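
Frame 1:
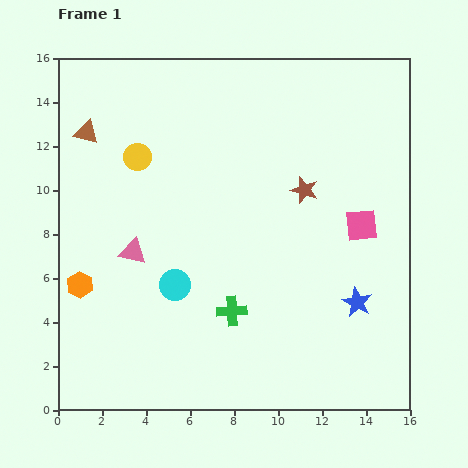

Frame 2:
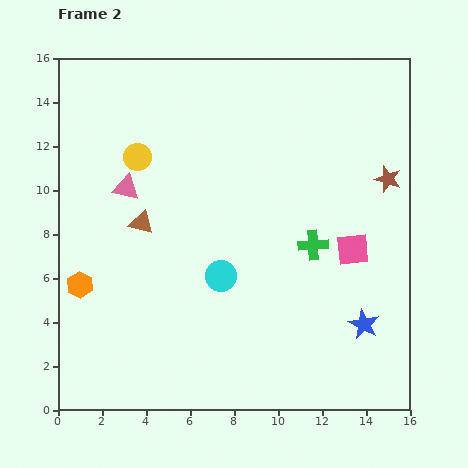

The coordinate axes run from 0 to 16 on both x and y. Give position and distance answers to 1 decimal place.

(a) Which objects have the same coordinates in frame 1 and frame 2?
the orange hexagon, the yellow circle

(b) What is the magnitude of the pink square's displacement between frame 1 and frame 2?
1.2

The pink square moved from (13.8, 8.4) to (13.4, 7.3), a distance of √(0.4² + 1.1²) ≈ 1.2.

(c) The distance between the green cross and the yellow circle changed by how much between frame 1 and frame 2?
+0.7

Distance in frame 1: 8.2. Distance in frame 2: 8.9.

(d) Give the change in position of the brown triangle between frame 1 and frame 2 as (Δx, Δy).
(2.5, -4.1)

The brown triangle was at (1.3, 12.6) in frame 1 and (3.8, 8.5) in frame 2.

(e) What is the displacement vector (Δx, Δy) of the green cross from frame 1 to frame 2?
(3.7, 3.0)

The green cross was at (7.9, 4.5) in frame 1 and (11.6, 7.5) in frame 2.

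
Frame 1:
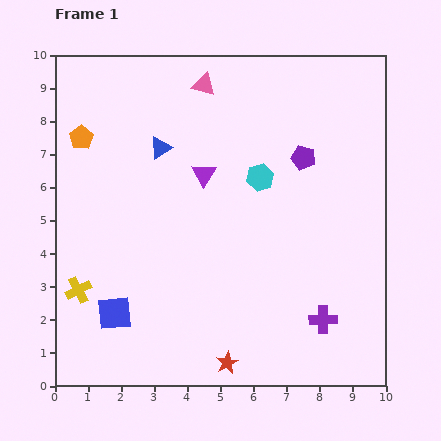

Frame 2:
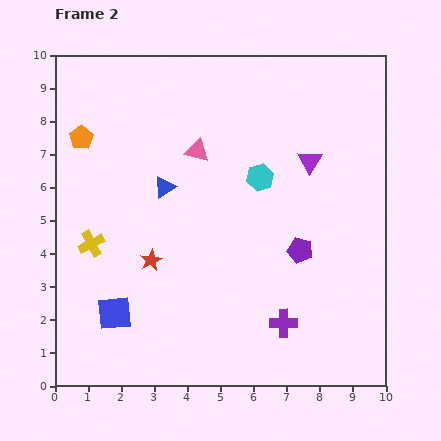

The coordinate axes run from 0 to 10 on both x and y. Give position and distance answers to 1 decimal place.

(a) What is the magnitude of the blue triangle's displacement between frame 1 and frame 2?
1.2

The blue triangle moved from (3.2, 7.2) to (3.3, 6.0), a distance of √(0.1² + 1.2²) ≈ 1.2.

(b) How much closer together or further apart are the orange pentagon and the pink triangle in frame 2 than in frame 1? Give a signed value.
-0.5

Distance in frame 1: 4.0. Distance in frame 2: 3.5.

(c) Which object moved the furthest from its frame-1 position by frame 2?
the red star

(moved 3.9; next 3.2)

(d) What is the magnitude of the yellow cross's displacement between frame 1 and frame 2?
1.5

The yellow cross moved from (0.7, 2.9) to (1.1, 4.3), a distance of √(0.4² + 1.4²) ≈ 1.5.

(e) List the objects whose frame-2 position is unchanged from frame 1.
the cyan hexagon, the orange pentagon, the blue square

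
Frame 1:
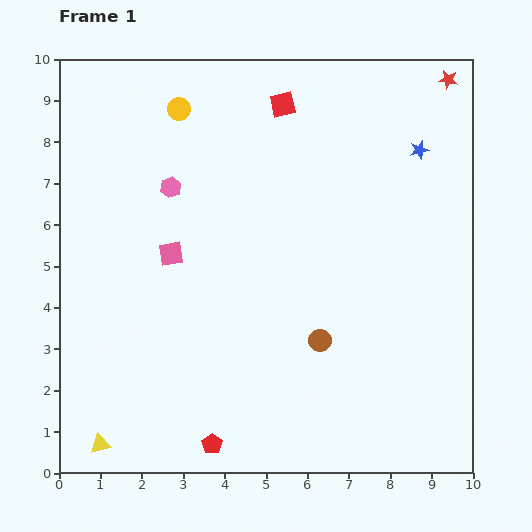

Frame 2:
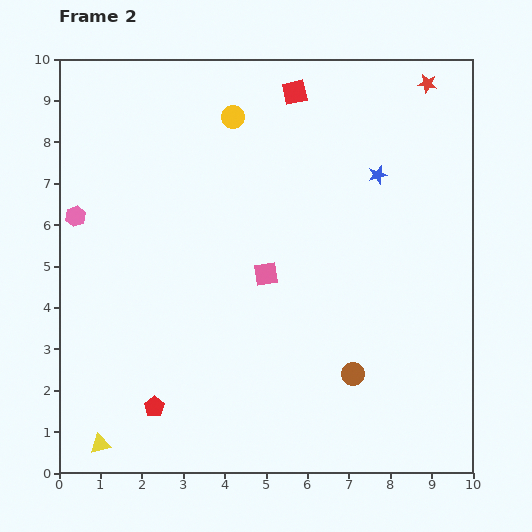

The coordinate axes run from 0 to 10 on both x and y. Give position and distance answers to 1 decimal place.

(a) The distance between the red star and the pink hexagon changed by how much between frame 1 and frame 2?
+1.9

Distance in frame 1: 7.2. Distance in frame 2: 9.1.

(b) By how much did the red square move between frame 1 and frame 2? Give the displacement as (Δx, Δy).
(0.3, 0.3)

The red square was at (5.4, 8.9) in frame 1 and (5.7, 9.2) in frame 2.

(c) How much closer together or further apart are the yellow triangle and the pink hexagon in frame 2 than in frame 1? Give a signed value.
-0.9

Distance in frame 1: 6.4. Distance in frame 2: 5.5.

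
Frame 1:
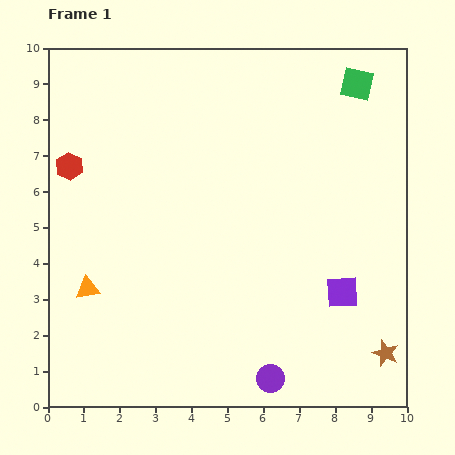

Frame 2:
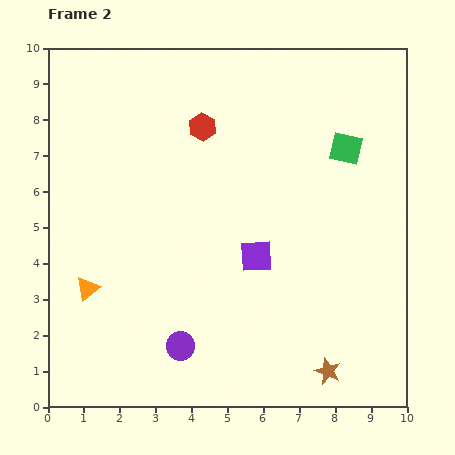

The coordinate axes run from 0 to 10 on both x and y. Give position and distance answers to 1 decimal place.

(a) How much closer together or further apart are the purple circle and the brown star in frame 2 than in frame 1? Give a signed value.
+0.9

Distance in frame 1: 3.3. Distance in frame 2: 4.2.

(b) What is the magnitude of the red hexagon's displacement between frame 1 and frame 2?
3.9

The red hexagon moved from (0.6, 6.7) to (4.3, 7.8), a distance of √(3.7² + 1.1²) ≈ 3.9.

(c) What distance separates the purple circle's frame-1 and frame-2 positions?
2.7

The purple circle moved from (6.2, 0.8) to (3.7, 1.7), a distance of √(2.5² + 0.9²) ≈ 2.7.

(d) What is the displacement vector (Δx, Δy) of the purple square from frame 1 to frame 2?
(-2.4, 1.0)

The purple square was at (8.2, 3.2) in frame 1 and (5.8, 4.2) in frame 2.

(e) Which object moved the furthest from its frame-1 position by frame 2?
the red hexagon

(moved 3.9; next 2.7)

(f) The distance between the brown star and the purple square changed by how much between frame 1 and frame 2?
+1.7

Distance in frame 1: 2.1. Distance in frame 2: 3.8.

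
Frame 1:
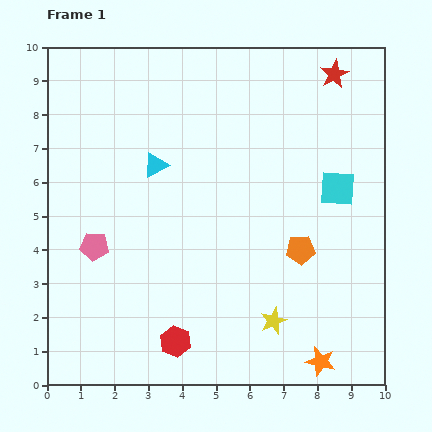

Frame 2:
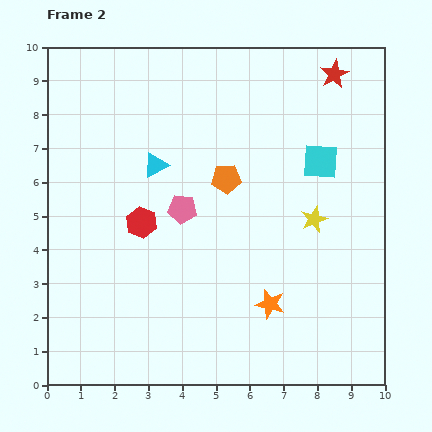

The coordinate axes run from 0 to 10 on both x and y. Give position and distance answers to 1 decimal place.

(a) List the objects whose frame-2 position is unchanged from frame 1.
the cyan triangle, the red star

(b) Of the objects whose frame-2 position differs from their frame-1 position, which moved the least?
the cyan square

(moved 0.9)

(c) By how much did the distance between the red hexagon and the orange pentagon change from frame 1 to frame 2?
-1.8

Distance in frame 1: 4.6. Distance in frame 2: 2.8.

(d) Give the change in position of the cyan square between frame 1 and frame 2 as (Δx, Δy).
(-0.5, 0.8)

The cyan square was at (8.6, 5.8) in frame 1 and (8.1, 6.6) in frame 2.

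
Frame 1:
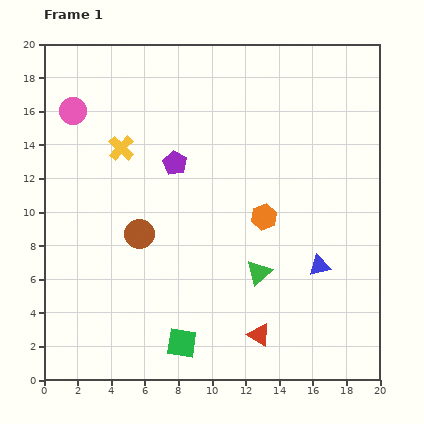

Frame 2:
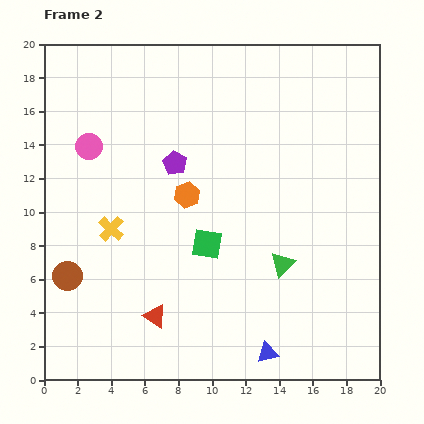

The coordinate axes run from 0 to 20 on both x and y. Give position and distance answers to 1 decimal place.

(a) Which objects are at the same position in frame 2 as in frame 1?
the purple pentagon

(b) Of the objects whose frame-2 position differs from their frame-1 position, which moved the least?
the green triangle

(moved 1.5)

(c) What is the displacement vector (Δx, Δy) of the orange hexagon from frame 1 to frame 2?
(-4.6, 1.3)

The orange hexagon was at (13.1, 9.7) in frame 1 and (8.5, 11.0) in frame 2.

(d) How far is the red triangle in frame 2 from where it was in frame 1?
6.3

The red triangle moved from (12.8, 2.7) to (6.6, 3.8), a distance of √(6.2² + 1.1²) ≈ 6.3.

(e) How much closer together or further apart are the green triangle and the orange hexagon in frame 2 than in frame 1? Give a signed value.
+3.7

Distance in frame 1: 3.3. Distance in frame 2: 7.0.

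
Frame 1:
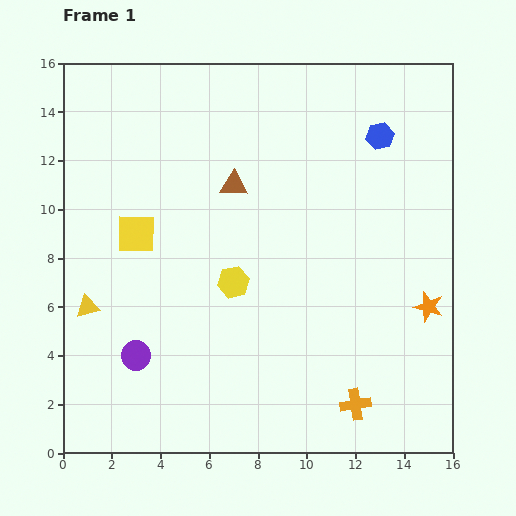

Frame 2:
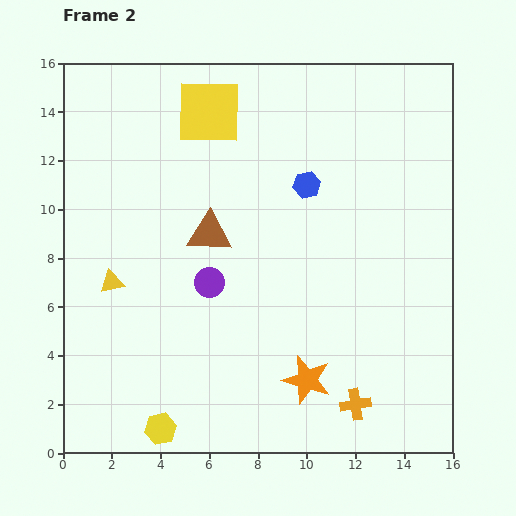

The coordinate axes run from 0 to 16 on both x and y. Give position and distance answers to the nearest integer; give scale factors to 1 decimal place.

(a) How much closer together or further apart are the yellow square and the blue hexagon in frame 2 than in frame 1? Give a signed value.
-6

Distance in frame 1: 11. Distance in frame 2: 5.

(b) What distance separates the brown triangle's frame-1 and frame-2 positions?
2

The brown triangle moved from (7, 11) to (6, 9), a distance of √(1² + 2²) ≈ 2.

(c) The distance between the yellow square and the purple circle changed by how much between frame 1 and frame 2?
+2

Distance in frame 1: 5. Distance in frame 2: 7.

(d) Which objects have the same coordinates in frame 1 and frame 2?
the orange cross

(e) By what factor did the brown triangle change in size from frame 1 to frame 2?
1.6×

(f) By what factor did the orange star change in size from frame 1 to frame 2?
1.6×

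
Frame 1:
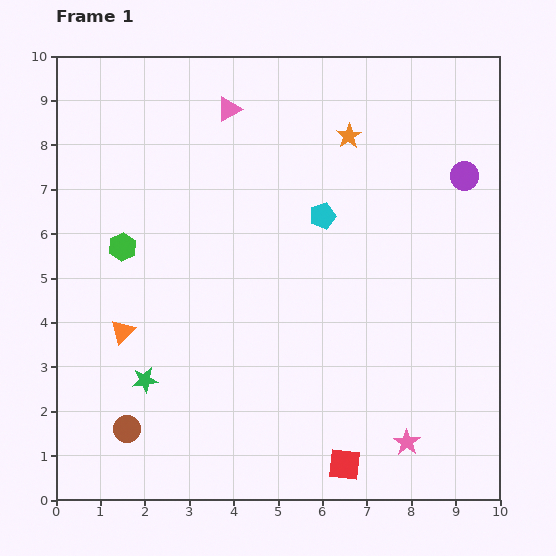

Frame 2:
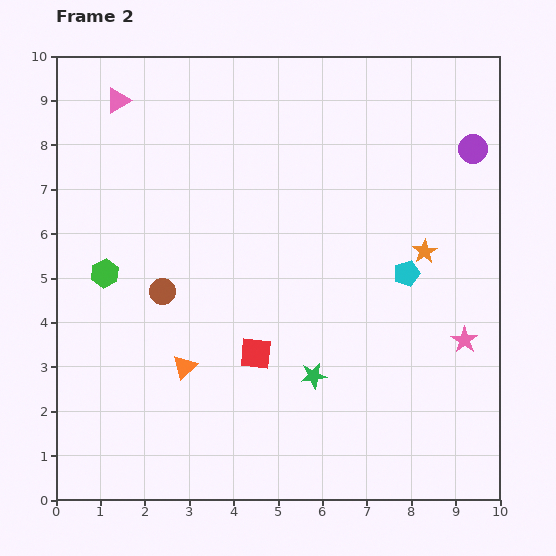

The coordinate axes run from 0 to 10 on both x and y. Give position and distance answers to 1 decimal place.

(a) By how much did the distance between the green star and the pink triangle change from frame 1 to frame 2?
+1.2

Distance in frame 1: 6.4. Distance in frame 2: 7.6.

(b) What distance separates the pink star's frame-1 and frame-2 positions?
2.6

The pink star moved from (7.9, 1.3) to (9.2, 3.6), a distance of √(1.3² + 2.3²) ≈ 2.6.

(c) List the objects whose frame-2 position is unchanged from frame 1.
none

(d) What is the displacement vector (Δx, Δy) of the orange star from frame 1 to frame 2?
(1.7, -2.6)

The orange star was at (6.6, 8.2) in frame 1 and (8.3, 5.6) in frame 2.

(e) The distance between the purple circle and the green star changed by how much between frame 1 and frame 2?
-2.3

Distance in frame 1: 8.5. Distance in frame 2: 6.2.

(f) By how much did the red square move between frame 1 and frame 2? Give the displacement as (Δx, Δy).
(-2.0, 2.5)

The red square was at (6.5, 0.8) in frame 1 and (4.5, 3.3) in frame 2.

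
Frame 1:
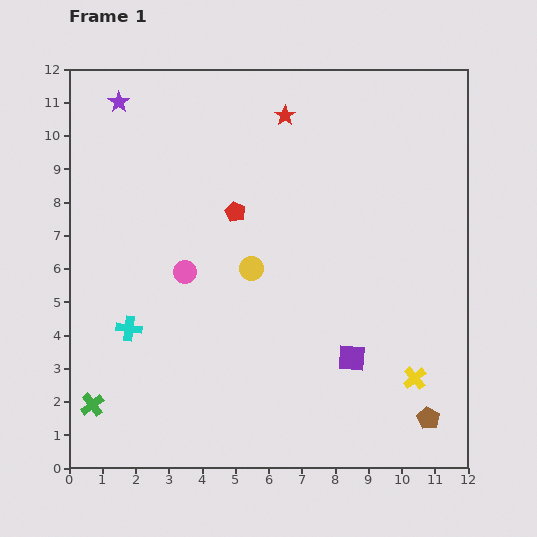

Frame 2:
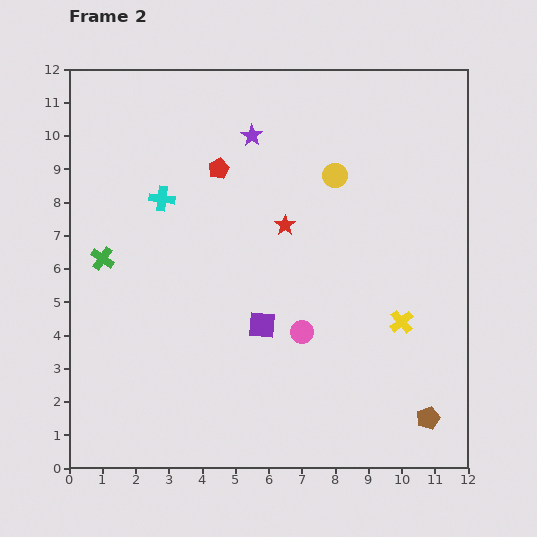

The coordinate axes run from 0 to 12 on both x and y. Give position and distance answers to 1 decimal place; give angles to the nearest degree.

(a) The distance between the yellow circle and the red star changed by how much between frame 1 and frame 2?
-2.6

Distance in frame 1: 4.7. Distance in frame 2: 2.1.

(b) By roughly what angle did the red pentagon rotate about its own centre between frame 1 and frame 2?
23° clockwise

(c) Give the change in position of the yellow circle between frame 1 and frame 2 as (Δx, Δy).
(2.5, 2.8)

The yellow circle was at (5.5, 6.0) in frame 1 and (8.0, 8.8) in frame 2.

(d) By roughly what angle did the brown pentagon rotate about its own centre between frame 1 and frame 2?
21° clockwise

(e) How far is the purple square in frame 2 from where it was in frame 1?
2.9

The purple square moved from (8.5, 3.3) to (5.8, 4.3), a distance of √(2.7² + 1.0²) ≈ 2.9.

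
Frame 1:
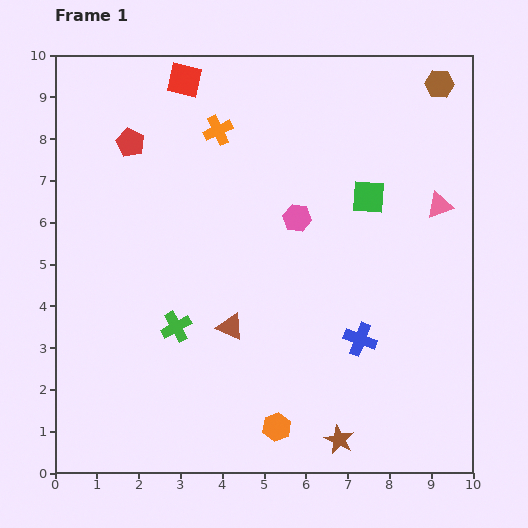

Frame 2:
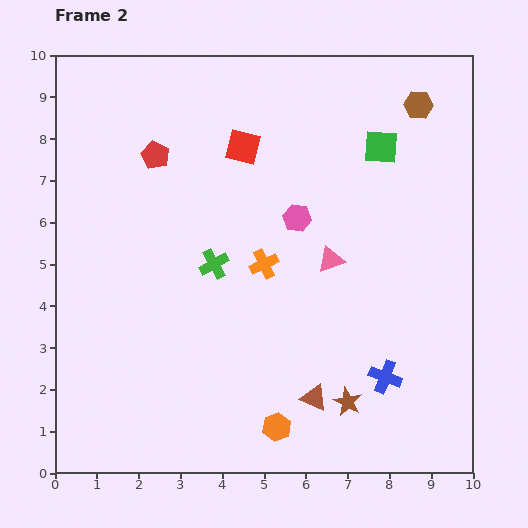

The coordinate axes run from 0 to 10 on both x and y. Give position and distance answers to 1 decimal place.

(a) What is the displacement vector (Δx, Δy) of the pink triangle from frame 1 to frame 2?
(-2.6, -1.3)

The pink triangle was at (9.2, 6.4) in frame 1 and (6.6, 5.1) in frame 2.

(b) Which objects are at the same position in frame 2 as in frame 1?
the pink hexagon, the orange hexagon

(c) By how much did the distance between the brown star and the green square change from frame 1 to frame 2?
+0.4

Distance in frame 1: 5.8. Distance in frame 2: 6.2.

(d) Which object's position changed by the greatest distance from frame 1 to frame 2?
the orange cross

(moved 3.4; next 2.9)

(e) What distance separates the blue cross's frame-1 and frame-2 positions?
1.1

The blue cross moved from (7.3, 3.2) to (7.9, 2.3), a distance of √(0.6² + 0.9²) ≈ 1.1.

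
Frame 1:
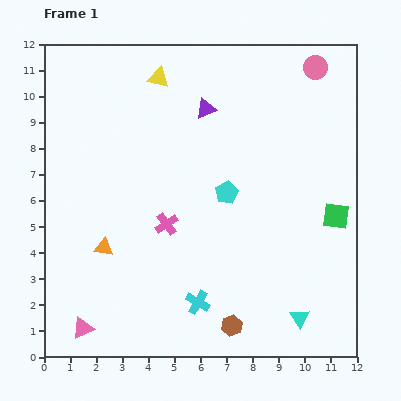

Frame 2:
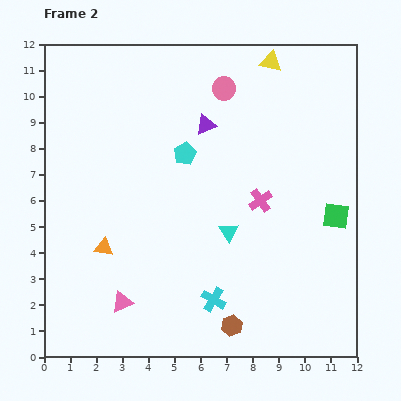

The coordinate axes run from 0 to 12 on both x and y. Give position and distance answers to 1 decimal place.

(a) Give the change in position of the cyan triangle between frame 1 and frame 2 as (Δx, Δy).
(-2.7, 3.3)

The cyan triangle was at (9.8, 1.5) in frame 1 and (7.1, 4.8) in frame 2.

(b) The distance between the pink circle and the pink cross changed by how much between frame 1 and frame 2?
-3.8

Distance in frame 1: 8.3. Distance in frame 2: 4.5.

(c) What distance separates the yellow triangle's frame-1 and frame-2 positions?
4.3

The yellow triangle moved from (4.4, 10.7) to (8.7, 11.3), a distance of √(4.3² + 0.6²) ≈ 4.3.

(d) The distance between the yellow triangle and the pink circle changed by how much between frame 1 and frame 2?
-3.9

Distance in frame 1: 6.0. Distance in frame 2: 2.1.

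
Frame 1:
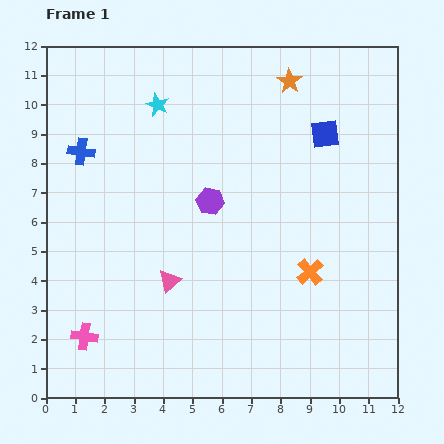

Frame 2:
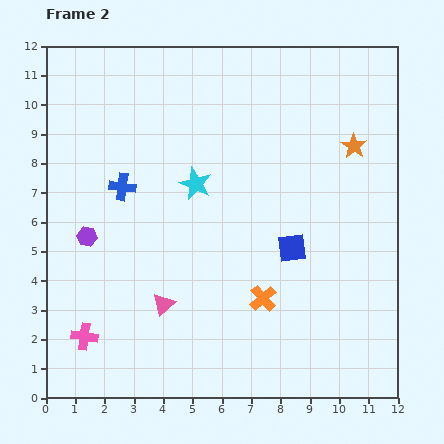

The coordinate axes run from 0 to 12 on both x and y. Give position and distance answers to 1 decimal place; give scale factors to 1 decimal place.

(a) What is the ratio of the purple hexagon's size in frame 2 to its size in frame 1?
0.7×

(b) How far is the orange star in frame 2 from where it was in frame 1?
3.1

The orange star moved from (8.3, 10.8) to (10.5, 8.6), a distance of √(2.2² + 2.2²) ≈ 3.1.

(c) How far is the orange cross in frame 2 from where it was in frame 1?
1.8

The orange cross moved from (9.0, 4.3) to (7.4, 3.4), a distance of √(1.6² + 0.9²) ≈ 1.8.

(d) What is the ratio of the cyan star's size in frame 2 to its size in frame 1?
1.4×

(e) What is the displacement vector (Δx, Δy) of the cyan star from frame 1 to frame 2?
(1.3, -2.7)

The cyan star was at (3.8, 10.0) in frame 1 and (5.1, 7.3) in frame 2.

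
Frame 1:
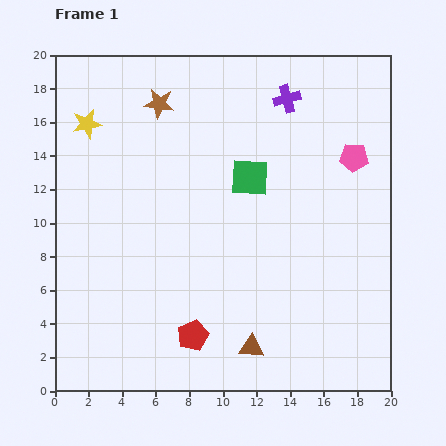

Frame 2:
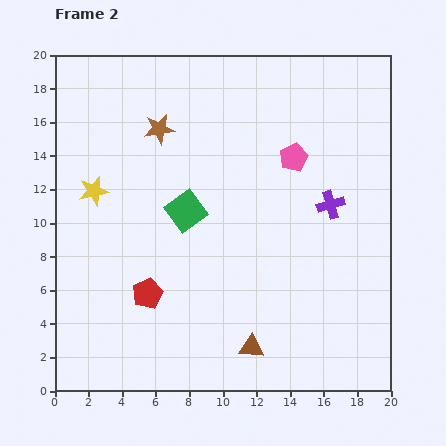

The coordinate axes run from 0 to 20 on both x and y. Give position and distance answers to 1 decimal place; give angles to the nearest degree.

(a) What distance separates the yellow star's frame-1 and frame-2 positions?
4.0

The yellow star moved from (1.9, 15.9) to (2.3, 11.9), a distance of √(0.4² + 4.0²) ≈ 4.0.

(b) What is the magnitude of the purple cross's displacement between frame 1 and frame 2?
6.8

The purple cross moved from (13.8, 17.4) to (16.4, 11.1), a distance of √(2.6² + 6.3²) ≈ 6.8.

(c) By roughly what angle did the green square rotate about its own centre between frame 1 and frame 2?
39° counter-clockwise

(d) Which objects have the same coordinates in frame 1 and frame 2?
the brown triangle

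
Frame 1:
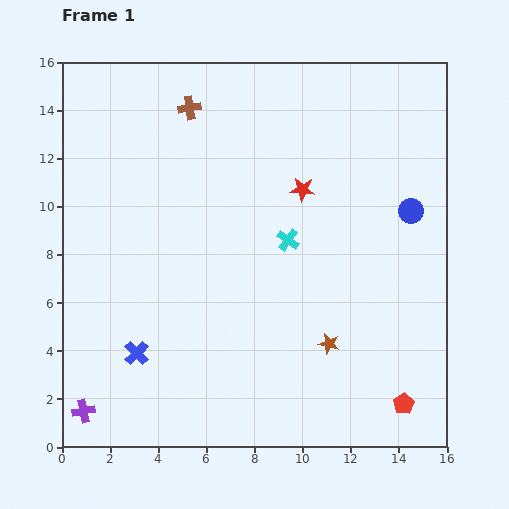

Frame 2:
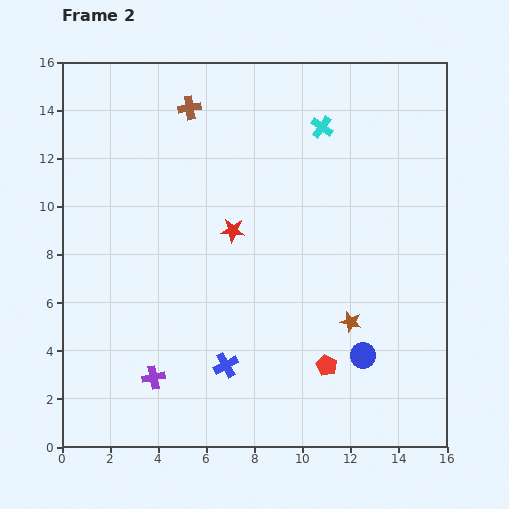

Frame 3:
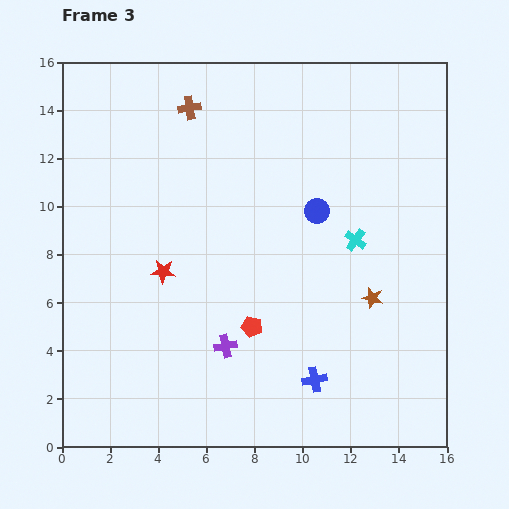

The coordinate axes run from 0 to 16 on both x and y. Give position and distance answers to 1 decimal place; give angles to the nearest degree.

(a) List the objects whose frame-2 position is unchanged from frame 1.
the brown cross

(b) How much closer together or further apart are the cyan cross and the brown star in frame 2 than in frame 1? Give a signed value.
+3.6

Distance in frame 1: 4.6. Distance in frame 2: 8.2.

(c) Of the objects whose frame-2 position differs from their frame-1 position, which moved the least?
the brown star

(moved 1.3)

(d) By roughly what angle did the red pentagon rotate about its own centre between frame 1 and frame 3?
30° counter-clockwise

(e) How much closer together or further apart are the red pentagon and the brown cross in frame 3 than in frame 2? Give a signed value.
-2.6

Distance in frame 2: 12.1. Distance in frame 3: 9.5.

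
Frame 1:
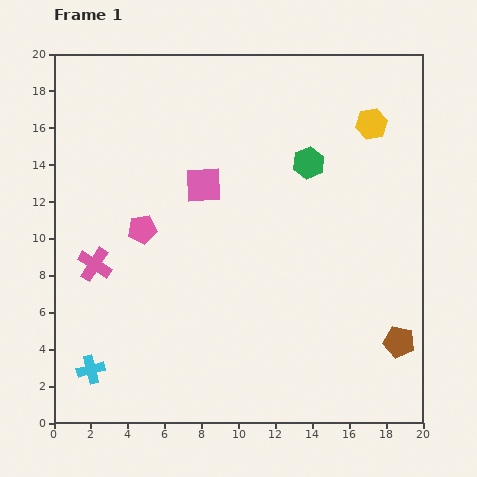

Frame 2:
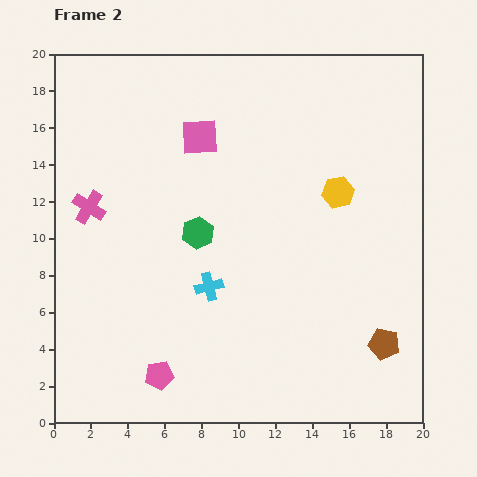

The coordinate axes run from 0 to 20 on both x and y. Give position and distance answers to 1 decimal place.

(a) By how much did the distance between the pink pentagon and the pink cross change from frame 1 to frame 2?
+6.7

Distance in frame 1: 3.2. Distance in frame 2: 9.9.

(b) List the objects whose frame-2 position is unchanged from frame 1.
none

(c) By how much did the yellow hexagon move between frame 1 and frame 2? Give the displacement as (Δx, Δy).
(-1.8, -3.7)

The yellow hexagon was at (17.2, 16.2) in frame 1 and (15.4, 12.5) in frame 2.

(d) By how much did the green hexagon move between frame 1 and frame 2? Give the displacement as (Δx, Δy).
(-6.0, -3.8)

The green hexagon was at (13.8, 14.1) in frame 1 and (7.8, 10.3) in frame 2.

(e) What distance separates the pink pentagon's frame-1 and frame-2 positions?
8.0

The pink pentagon moved from (4.8, 10.5) to (5.7, 2.6), a distance of √(0.9² + 7.9²) ≈ 8.0.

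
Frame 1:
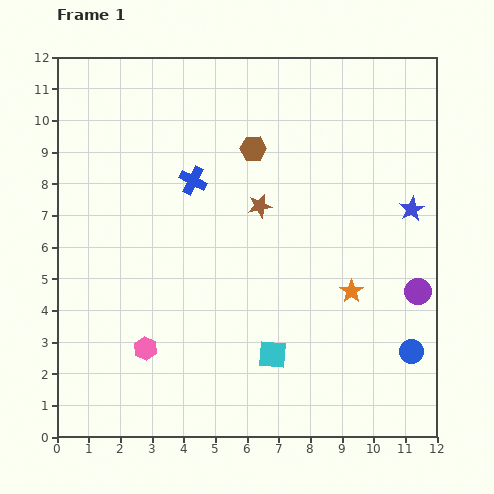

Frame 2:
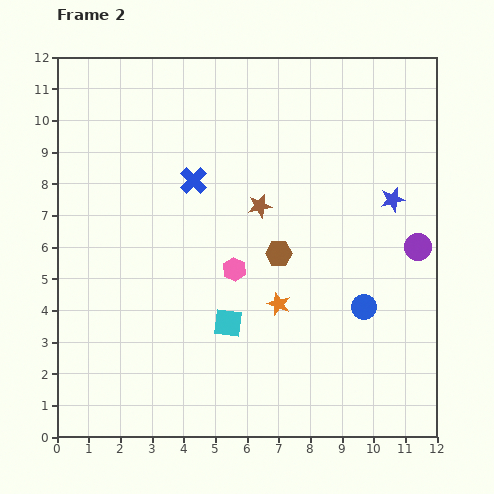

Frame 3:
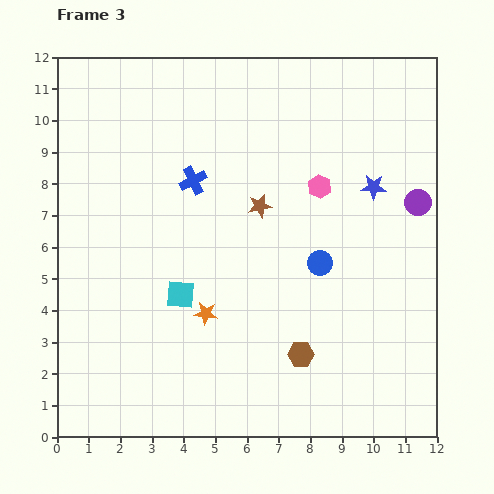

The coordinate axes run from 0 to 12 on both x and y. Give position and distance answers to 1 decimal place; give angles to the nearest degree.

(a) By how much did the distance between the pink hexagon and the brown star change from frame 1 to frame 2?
-3.6

Distance in frame 1: 5.8. Distance in frame 2: 2.2.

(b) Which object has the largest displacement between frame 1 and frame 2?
the pink hexagon

(moved 3.8; next 3.4)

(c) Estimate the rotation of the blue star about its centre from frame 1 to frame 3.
31° clockwise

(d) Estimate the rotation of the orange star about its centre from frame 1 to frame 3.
30° counter-clockwise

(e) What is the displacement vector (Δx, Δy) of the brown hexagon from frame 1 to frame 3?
(1.5, -6.5)

The brown hexagon was at (6.2, 9.1) in frame 1 and (7.7, 2.6) in frame 3.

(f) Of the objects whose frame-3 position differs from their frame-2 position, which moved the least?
the blue star

(moved 0.7)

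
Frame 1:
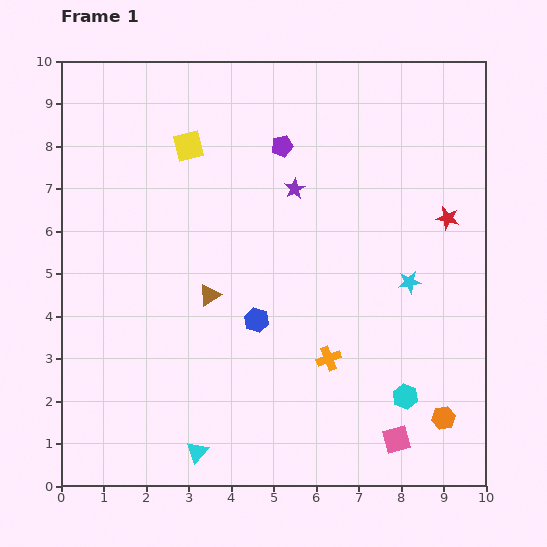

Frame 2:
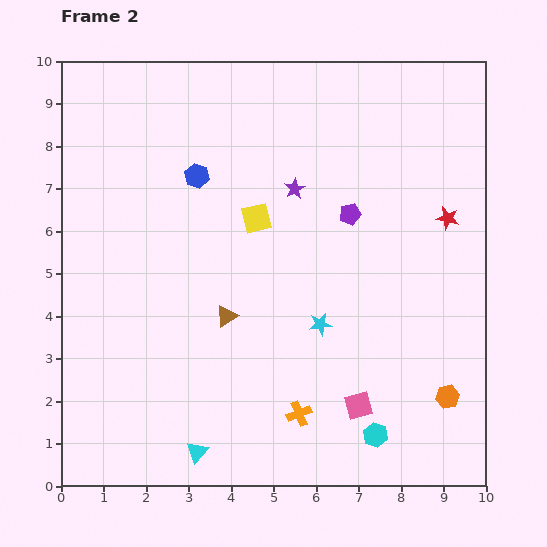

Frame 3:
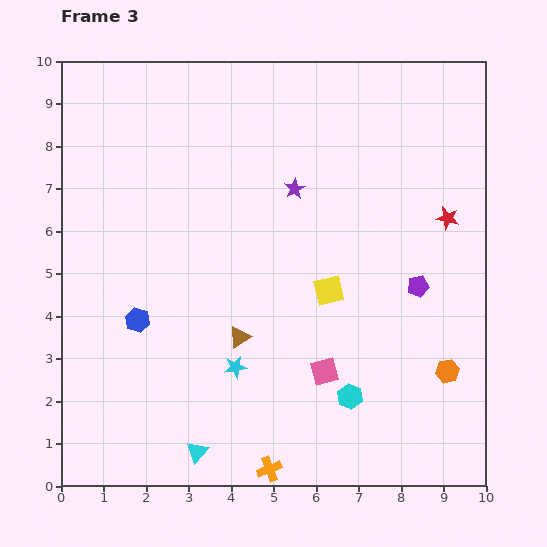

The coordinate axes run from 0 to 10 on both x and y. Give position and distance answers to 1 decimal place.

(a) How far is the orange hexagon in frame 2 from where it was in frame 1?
0.5

The orange hexagon moved from (9.0, 1.6) to (9.1, 2.1), a distance of √(0.1² + 0.5²) ≈ 0.5.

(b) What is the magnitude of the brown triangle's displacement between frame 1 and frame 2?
0.6

The brown triangle moved from (3.5, 4.5) to (3.9, 4.0), a distance of √(0.4² + 0.5²) ≈ 0.6.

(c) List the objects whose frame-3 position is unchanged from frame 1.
the purple star, the red star, the cyan triangle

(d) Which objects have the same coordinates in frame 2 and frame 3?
the purple star, the red star, the cyan triangle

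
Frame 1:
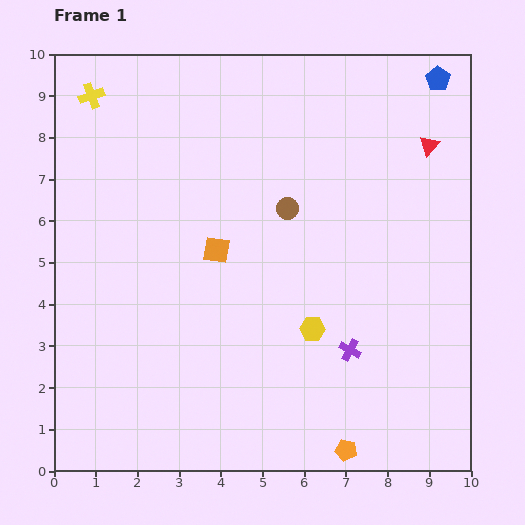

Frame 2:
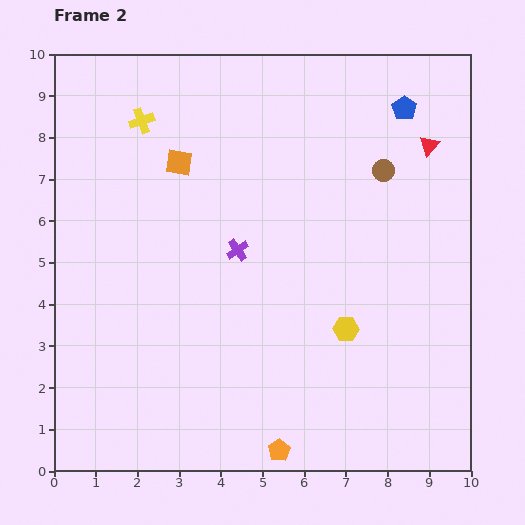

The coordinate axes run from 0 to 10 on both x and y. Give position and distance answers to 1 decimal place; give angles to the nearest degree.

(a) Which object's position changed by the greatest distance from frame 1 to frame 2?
the purple cross

(moved 3.6; next 2.5)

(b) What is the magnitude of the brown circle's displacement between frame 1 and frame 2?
2.5

The brown circle moved from (5.6, 6.3) to (7.9, 7.2), a distance of √(2.3² + 0.9²) ≈ 2.5.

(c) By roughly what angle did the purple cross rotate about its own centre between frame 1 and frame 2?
28° clockwise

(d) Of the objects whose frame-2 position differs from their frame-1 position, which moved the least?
the yellow hexagon

(moved 0.8)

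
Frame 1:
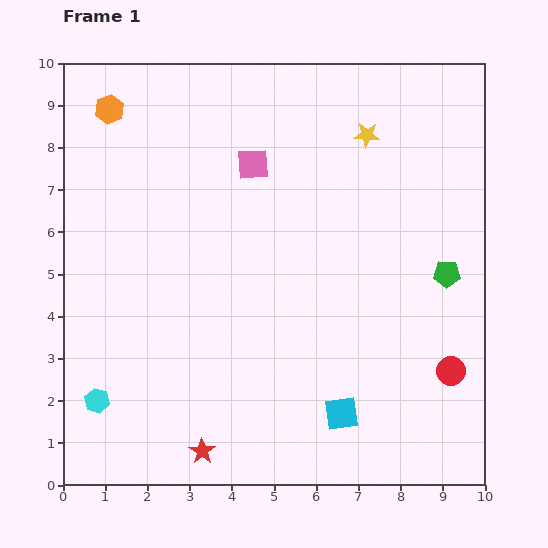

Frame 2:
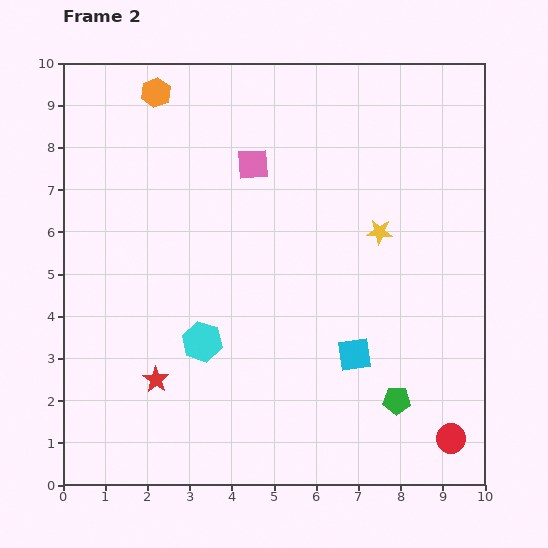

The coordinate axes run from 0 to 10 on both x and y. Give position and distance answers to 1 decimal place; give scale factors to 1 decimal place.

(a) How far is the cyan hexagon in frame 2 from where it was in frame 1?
2.9

The cyan hexagon moved from (0.8, 2.0) to (3.3, 3.4), a distance of √(2.5² + 1.4²) ≈ 2.9.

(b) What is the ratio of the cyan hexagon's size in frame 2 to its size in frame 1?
1.6×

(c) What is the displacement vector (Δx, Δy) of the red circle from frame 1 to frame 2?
(0.0, -1.6)

The red circle was at (9.2, 2.7) in frame 1 and (9.2, 1.1) in frame 2.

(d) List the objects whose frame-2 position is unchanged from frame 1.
the pink square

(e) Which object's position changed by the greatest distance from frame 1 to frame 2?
the green pentagon

(moved 3.2; next 2.9)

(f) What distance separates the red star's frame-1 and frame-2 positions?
2.0

The red star moved from (3.3, 0.8) to (2.2, 2.5), a distance of √(1.1² + 1.7²) ≈ 2.0.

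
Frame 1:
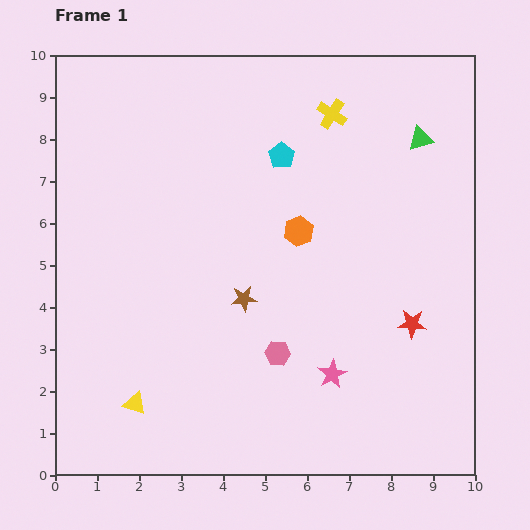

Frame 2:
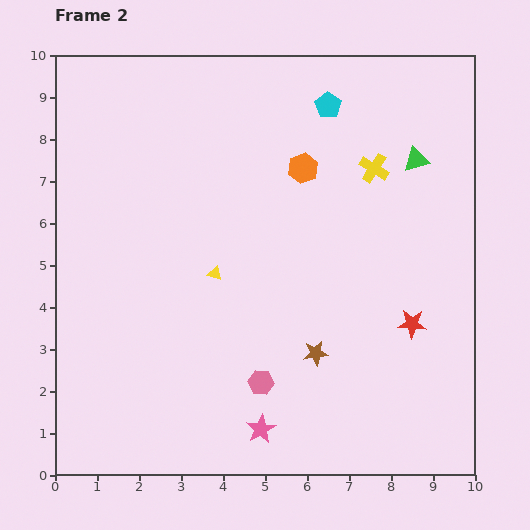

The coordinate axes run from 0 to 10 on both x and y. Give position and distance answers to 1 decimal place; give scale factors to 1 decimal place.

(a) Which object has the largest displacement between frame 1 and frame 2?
the yellow triangle

(moved 3.6; next 2.1)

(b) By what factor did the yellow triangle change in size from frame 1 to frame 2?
0.6×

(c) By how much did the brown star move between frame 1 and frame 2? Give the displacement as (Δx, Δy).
(1.7, -1.3)

The brown star was at (4.5, 4.2) in frame 1 and (6.2, 2.9) in frame 2.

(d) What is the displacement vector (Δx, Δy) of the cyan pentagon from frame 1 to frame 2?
(1.1, 1.2)

The cyan pentagon was at (5.4, 7.6) in frame 1 and (6.5, 8.8) in frame 2.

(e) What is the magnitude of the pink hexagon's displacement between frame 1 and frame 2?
0.8

The pink hexagon moved from (5.3, 2.9) to (4.9, 2.2), a distance of √(0.4² + 0.7²) ≈ 0.8.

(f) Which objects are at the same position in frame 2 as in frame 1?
the red star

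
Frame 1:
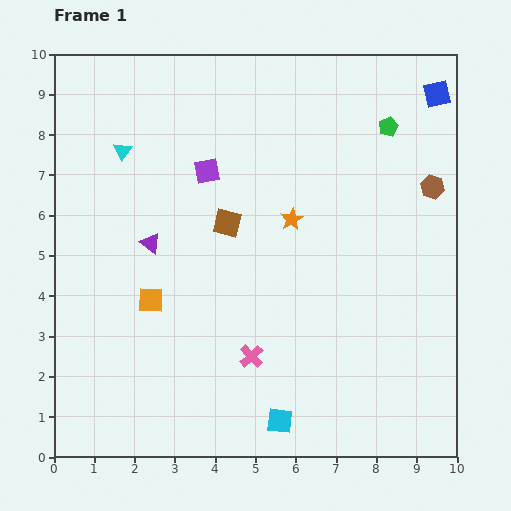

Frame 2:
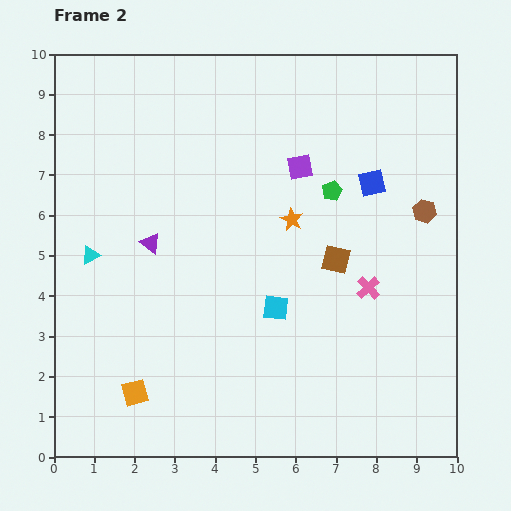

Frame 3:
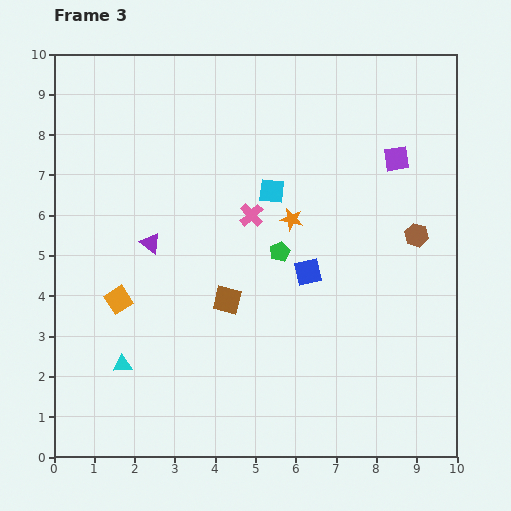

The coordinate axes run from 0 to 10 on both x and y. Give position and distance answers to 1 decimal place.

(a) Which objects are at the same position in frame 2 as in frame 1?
the purple triangle, the orange star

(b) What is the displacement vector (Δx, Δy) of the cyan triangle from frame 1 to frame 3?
(0.0, -5.3)

The cyan triangle was at (1.7, 7.6) in frame 1 and (1.7, 2.3) in frame 3.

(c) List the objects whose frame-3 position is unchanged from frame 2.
the purple triangle, the orange star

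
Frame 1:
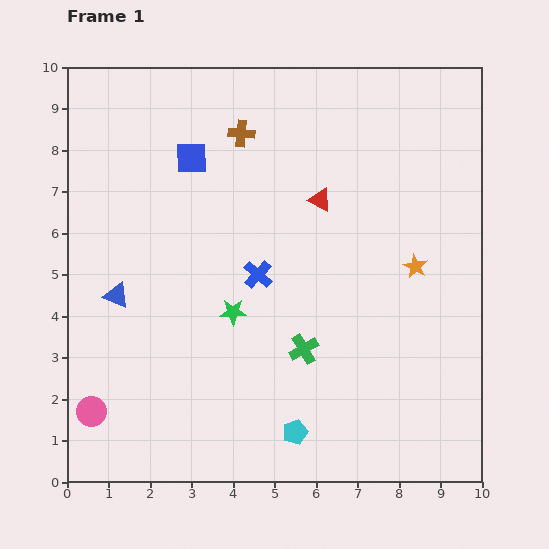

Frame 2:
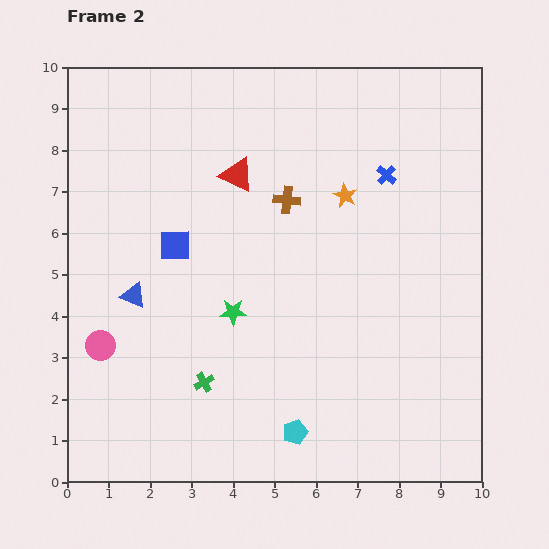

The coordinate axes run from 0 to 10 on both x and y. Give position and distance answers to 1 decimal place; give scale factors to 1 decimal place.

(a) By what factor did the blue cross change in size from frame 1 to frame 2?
0.7×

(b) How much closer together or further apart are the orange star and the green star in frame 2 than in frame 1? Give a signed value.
-0.6

Distance in frame 1: 4.5. Distance in frame 2: 3.9.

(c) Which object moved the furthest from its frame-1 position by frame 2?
the blue cross

(moved 3.9; next 2.5)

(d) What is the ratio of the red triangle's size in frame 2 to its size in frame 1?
1.5×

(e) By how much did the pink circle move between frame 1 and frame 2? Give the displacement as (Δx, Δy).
(0.2, 1.6)

The pink circle was at (0.6, 1.7) in frame 1 and (0.8, 3.3) in frame 2.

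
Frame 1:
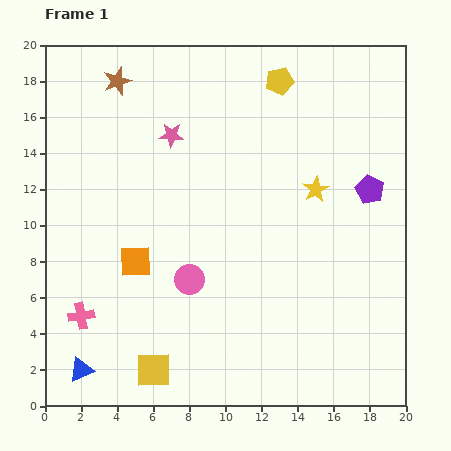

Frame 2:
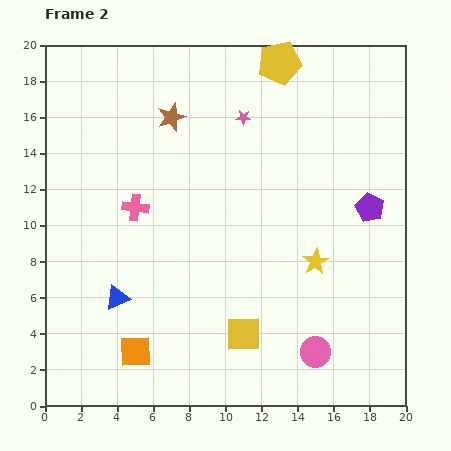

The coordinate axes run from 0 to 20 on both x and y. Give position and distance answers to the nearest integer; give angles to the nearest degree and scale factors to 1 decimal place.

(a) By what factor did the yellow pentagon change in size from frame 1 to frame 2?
1.6×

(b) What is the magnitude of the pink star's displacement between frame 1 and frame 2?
4

The pink star moved from (7, 15) to (11, 16), a distance of √(4² + 1²) ≈ 4.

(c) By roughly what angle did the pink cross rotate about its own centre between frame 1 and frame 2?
16° clockwise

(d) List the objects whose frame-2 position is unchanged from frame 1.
none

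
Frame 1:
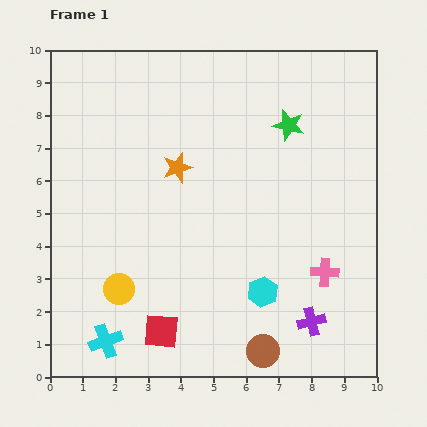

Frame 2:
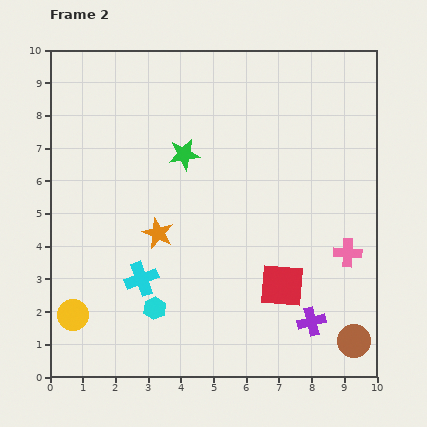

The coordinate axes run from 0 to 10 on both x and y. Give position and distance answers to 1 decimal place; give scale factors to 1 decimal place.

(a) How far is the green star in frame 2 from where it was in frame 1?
3.3

The green star moved from (7.3, 7.7) to (4.1, 6.8), a distance of √(3.2² + 0.9²) ≈ 3.3.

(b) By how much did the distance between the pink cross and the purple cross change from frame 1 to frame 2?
+0.8

Distance in frame 1: 1.6. Distance in frame 2: 2.4.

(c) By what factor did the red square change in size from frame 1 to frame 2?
1.3×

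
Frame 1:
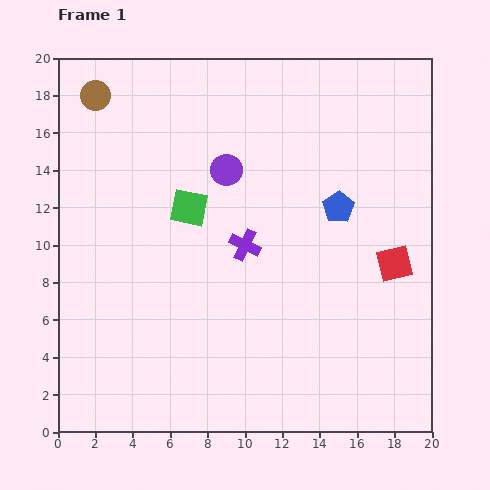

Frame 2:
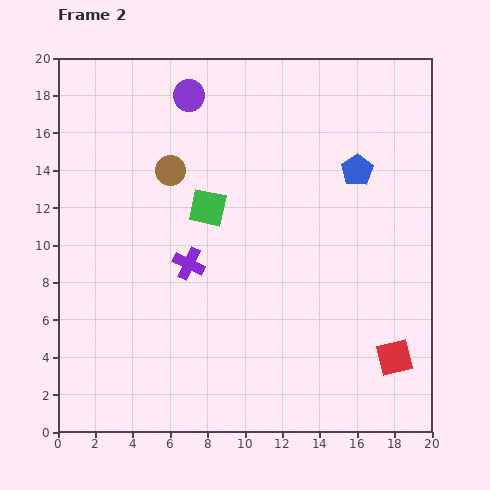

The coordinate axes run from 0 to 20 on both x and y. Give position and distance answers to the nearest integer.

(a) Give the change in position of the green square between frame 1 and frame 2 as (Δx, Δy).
(1, 0)

The green square was at (7, 12) in frame 1 and (8, 12) in frame 2.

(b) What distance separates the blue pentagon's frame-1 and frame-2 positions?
2

The blue pentagon moved from (15, 12) to (16, 14), a distance of √(1² + 2²) ≈ 2.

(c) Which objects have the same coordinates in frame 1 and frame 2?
none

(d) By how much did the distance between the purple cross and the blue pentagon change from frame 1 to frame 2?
+5

Distance in frame 1: 5. Distance in frame 2: 10.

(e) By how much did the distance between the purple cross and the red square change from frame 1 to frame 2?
+4

Distance in frame 1: 8. Distance in frame 2: 12.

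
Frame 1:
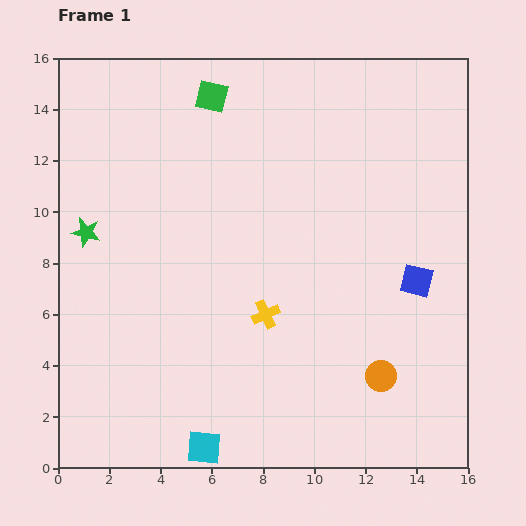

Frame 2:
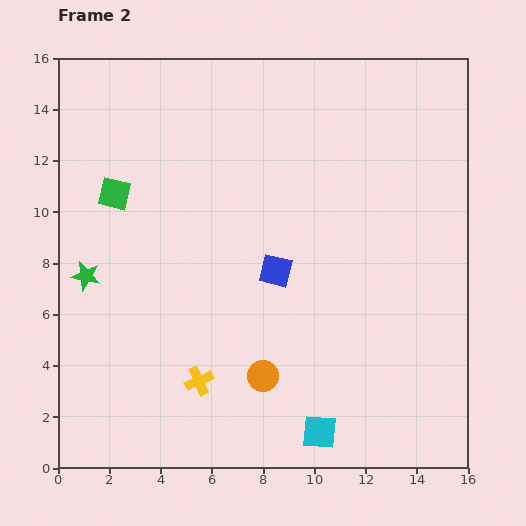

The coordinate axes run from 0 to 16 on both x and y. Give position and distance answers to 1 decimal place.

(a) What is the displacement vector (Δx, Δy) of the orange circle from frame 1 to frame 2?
(-4.6, 0.0)

The orange circle was at (12.6, 3.6) in frame 1 and (8.0, 3.6) in frame 2.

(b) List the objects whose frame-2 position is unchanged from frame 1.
none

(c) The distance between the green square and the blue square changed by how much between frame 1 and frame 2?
-3.8

Distance in frame 1: 10.8. Distance in frame 2: 7.0.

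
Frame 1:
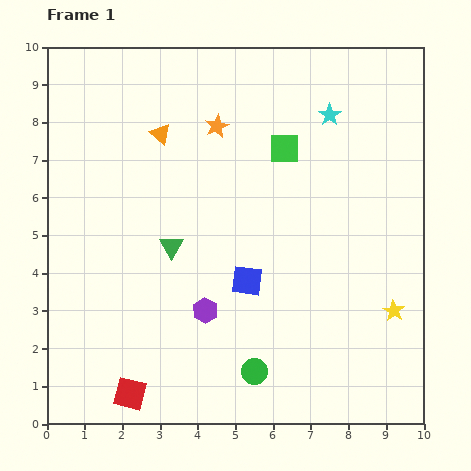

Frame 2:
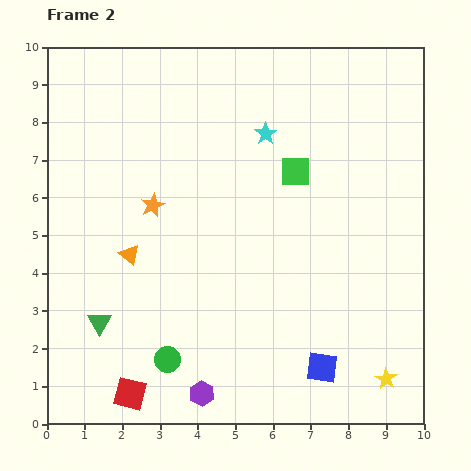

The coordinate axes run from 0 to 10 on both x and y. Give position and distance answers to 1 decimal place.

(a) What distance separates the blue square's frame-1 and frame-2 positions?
3.0

The blue square moved from (5.3, 3.8) to (7.3, 1.5), a distance of √(2.0² + 2.3²) ≈ 3.0.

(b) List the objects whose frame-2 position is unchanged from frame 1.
the red square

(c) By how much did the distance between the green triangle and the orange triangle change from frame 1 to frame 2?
-1.0

Distance in frame 1: 3.0. Distance in frame 2: 2.0.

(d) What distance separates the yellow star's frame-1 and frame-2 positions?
1.8

The yellow star moved from (9.2, 3.0) to (9.0, 1.2), a distance of √(0.2² + 1.8²) ≈ 1.8.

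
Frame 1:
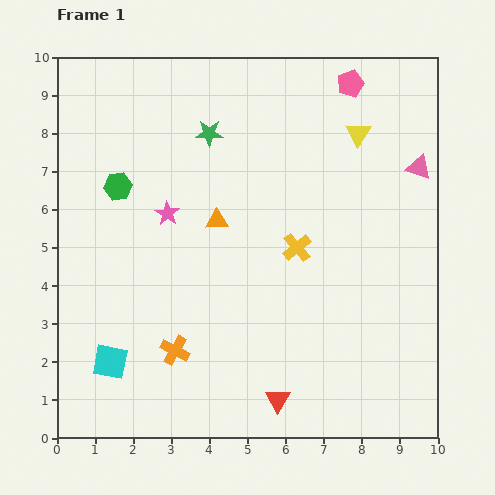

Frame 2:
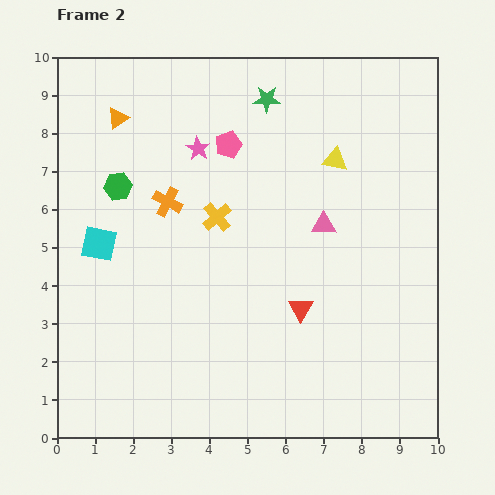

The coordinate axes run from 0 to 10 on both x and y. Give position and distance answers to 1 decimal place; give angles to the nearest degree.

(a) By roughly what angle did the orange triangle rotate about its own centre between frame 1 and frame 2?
31° counter-clockwise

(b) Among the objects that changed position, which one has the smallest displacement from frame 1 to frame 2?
the yellow triangle

(moved 0.9)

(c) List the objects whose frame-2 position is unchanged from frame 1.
the green hexagon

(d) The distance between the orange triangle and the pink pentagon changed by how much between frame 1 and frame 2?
-2.0

Distance in frame 1: 5.0. Distance in frame 2: 3.0.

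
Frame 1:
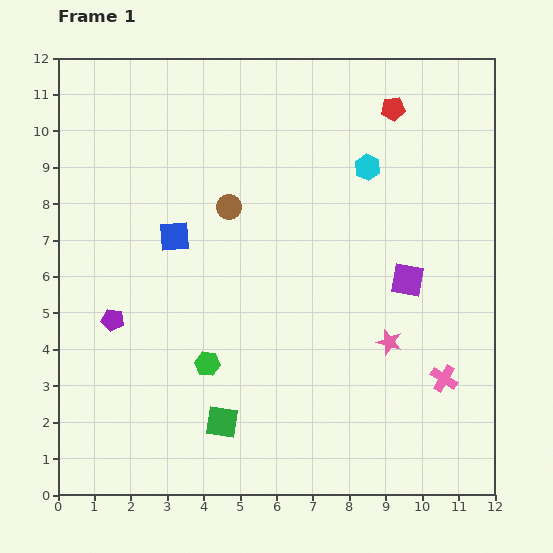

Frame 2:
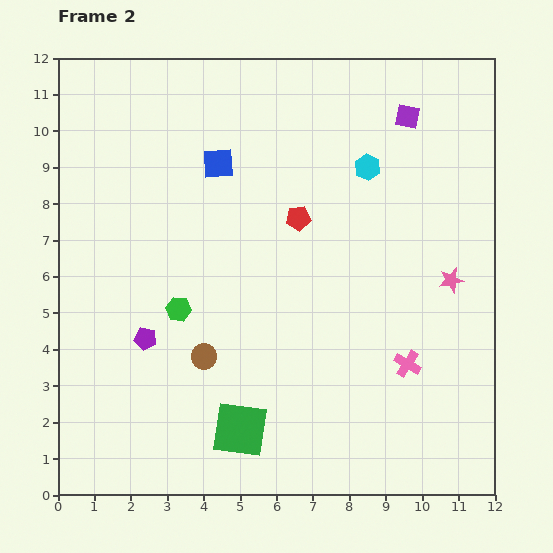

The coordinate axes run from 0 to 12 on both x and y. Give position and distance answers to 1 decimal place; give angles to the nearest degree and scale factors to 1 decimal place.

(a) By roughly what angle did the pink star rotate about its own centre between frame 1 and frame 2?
28° counter-clockwise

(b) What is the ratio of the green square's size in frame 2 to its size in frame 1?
1.7×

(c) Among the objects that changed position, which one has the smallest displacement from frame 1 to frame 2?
the green square

(moved 0.5)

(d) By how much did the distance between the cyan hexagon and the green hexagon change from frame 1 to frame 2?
-0.5

Distance in frame 1: 7.0. Distance in frame 2: 6.5.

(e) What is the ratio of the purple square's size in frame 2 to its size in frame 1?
0.7×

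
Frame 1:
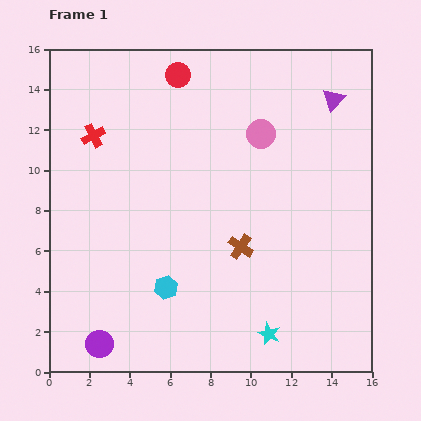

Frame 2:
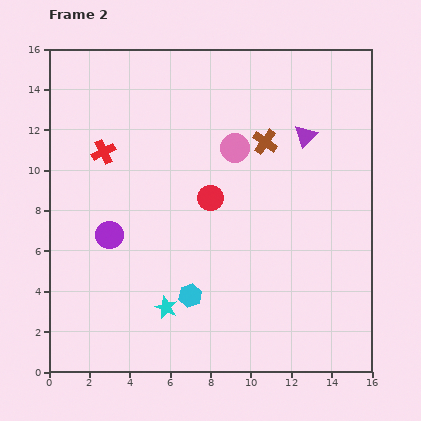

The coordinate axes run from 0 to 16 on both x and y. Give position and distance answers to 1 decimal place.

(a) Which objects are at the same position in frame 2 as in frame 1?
none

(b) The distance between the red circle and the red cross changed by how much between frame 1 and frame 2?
+0.6

Distance in frame 1: 5.2. Distance in frame 2: 5.8.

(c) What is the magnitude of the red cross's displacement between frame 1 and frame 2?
0.9

The red cross moved from (2.2, 11.7) to (2.7, 10.9), a distance of √(0.5² + 0.8²) ≈ 0.9.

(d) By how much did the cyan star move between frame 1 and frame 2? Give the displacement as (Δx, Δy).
(-5.1, 1.3)

The cyan star was at (10.9, 1.9) in frame 1 and (5.8, 3.2) in frame 2.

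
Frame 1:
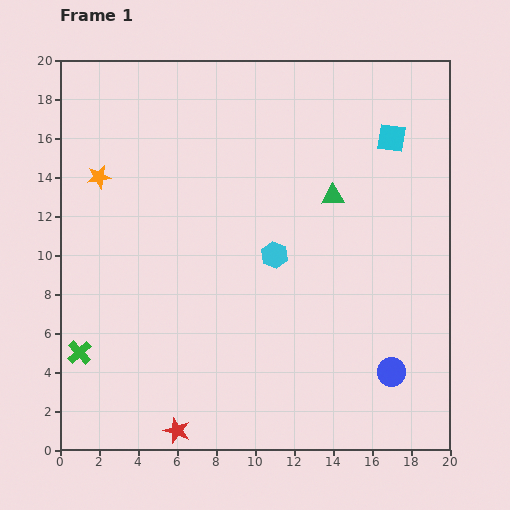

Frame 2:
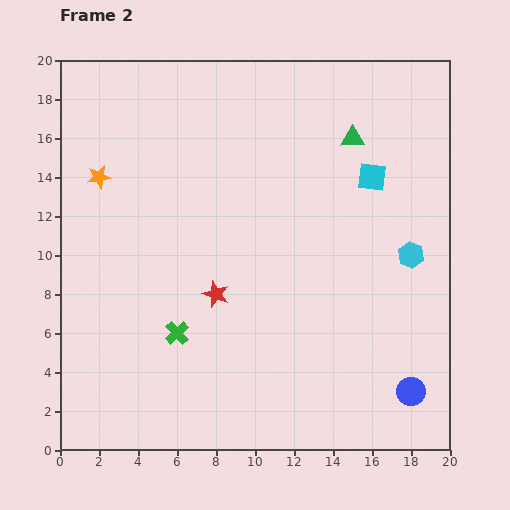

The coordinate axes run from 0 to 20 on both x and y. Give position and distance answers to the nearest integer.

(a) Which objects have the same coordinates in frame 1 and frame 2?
the orange star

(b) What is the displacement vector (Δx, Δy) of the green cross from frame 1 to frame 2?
(5, 1)

The green cross was at (1, 5) in frame 1 and (6, 6) in frame 2.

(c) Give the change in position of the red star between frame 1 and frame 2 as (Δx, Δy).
(2, 7)

The red star was at (6, 1) in frame 1 and (8, 8) in frame 2.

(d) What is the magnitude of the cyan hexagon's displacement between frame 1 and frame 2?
7

The cyan hexagon moved from (11, 10) to (18, 10), a distance of √(7² + 0²) ≈ 7.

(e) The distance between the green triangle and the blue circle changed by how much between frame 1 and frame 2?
+4

Distance in frame 1: 9. Distance in frame 2: 13.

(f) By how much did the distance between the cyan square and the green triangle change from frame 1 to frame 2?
-2

Distance in frame 1: 4. Distance in frame 2: 2.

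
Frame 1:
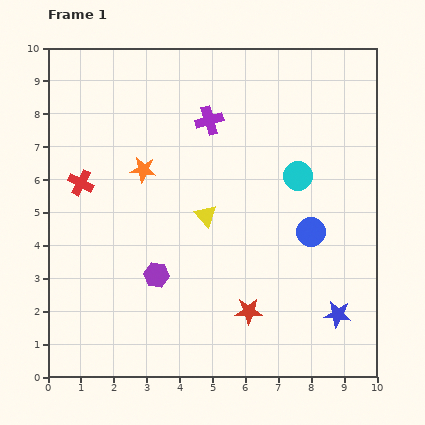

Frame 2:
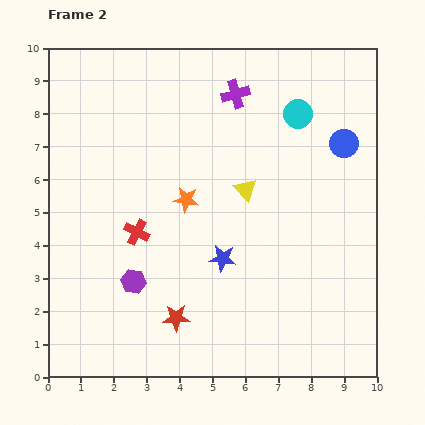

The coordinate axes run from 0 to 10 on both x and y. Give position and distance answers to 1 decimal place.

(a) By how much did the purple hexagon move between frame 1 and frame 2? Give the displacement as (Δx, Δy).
(-0.7, -0.2)

The purple hexagon was at (3.3, 3.1) in frame 1 and (2.6, 2.9) in frame 2.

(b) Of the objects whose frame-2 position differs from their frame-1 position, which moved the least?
the purple hexagon

(moved 0.7)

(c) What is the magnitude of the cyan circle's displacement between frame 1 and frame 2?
1.9

The cyan circle moved from (7.6, 6.1) to (7.6, 8.0), a distance of √(0.0² + 1.9²) ≈ 1.9.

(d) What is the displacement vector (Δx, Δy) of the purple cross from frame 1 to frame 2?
(0.8, 0.8)

The purple cross was at (4.9, 7.8) in frame 1 and (5.7, 8.6) in frame 2.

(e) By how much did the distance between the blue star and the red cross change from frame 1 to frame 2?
-6.1

Distance in frame 1: 8.8. Distance in frame 2: 2.7.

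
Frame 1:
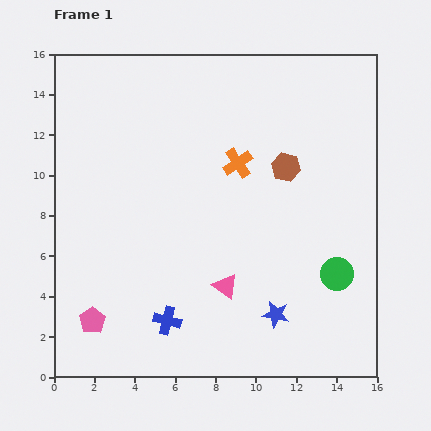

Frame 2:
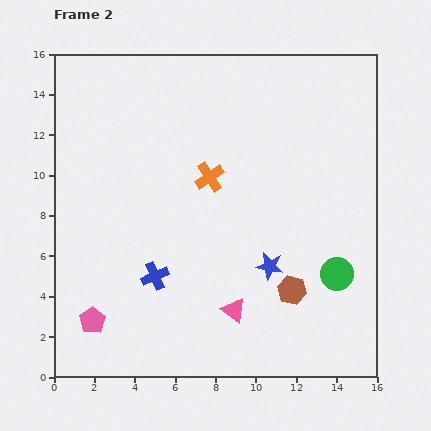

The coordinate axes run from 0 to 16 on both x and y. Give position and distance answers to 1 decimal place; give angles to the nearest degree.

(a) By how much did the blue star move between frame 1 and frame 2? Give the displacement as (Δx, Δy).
(-0.3, 2.4)

The blue star was at (11.0, 3.1) in frame 1 and (10.7, 5.5) in frame 2.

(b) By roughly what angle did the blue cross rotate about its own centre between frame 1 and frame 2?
38° counter-clockwise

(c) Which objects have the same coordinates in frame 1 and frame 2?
the green circle, the pink pentagon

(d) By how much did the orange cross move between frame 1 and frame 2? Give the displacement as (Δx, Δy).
(-1.4, -0.7)

The orange cross was at (9.1, 10.6) in frame 1 and (7.7, 9.9) in frame 2.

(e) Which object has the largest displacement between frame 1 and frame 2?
the brown hexagon

(moved 6.1; next 2.4)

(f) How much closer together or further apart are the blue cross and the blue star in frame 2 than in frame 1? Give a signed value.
+0.3

Distance in frame 1: 5.4. Distance in frame 2: 5.7.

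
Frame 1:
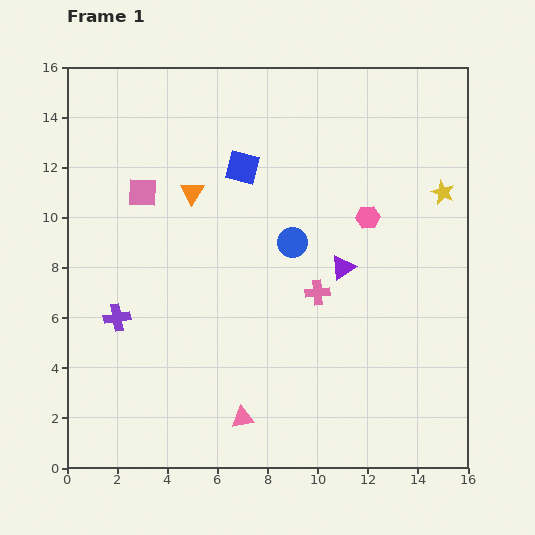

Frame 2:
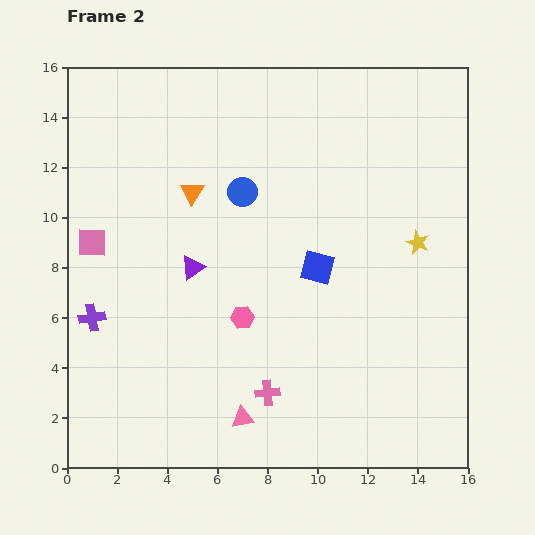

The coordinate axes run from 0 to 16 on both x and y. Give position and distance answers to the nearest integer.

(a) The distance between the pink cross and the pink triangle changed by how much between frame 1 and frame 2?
-5

Distance in frame 1: 6. Distance in frame 2: 1.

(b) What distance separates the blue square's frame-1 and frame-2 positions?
5

The blue square moved from (7, 12) to (10, 8), a distance of √(3² + 4²) ≈ 5.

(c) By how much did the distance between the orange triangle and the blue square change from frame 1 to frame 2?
+4

Distance in frame 1: 2. Distance in frame 2: 6.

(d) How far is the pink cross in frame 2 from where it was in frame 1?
4

The pink cross moved from (10, 7) to (8, 3), a distance of √(2² + 4²) ≈ 4.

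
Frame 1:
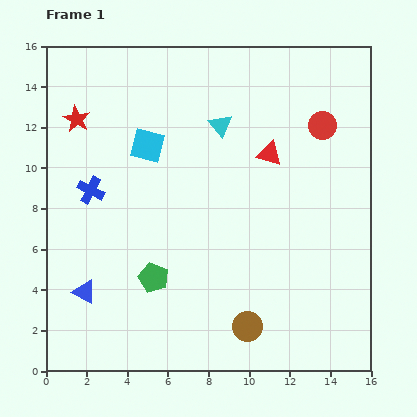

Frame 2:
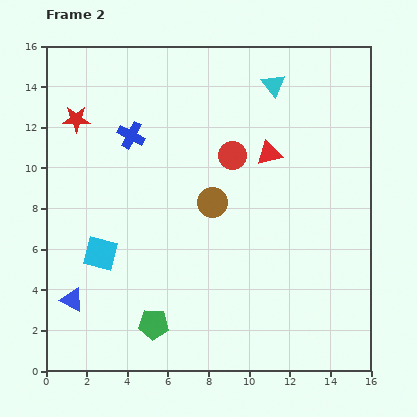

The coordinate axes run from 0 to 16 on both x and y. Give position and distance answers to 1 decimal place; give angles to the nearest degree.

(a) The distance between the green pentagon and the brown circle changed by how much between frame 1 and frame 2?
+1.5

Distance in frame 1: 5.2. Distance in frame 2: 6.7.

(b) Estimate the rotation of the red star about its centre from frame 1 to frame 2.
29° counter-clockwise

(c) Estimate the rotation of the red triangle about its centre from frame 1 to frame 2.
29° counter-clockwise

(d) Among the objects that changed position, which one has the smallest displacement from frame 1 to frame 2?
the blue triangle

(moved 0.7)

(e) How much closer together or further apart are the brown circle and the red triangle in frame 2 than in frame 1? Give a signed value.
-4.9

Distance in frame 1: 8.6. Distance in frame 2: 3.7.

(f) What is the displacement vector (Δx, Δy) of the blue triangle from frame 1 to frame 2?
(-0.6, -0.4)

The blue triangle was at (1.9, 3.9) in frame 1 and (1.3, 3.5) in frame 2.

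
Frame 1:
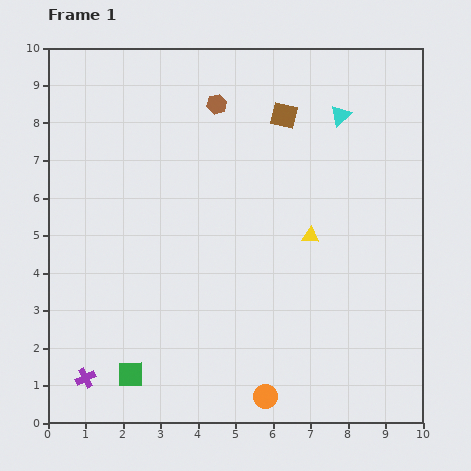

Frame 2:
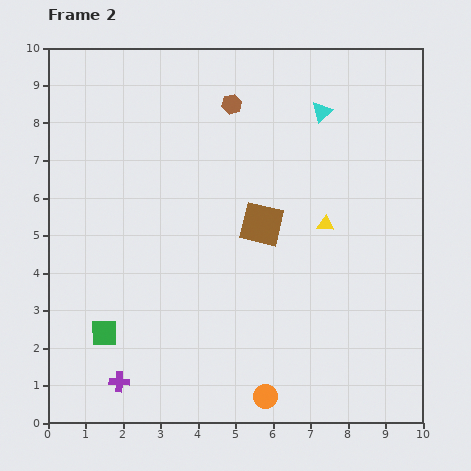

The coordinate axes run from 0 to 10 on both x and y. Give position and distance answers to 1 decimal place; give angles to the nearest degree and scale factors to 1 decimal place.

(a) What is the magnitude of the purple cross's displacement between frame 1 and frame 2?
0.9

The purple cross moved from (1.0, 1.2) to (1.9, 1.1), a distance of √(0.9² + 0.1²) ≈ 0.9.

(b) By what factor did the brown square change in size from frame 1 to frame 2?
1.6×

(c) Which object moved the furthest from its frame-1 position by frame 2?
the brown square

(moved 3.0; next 1.3)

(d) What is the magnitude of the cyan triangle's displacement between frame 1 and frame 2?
0.5

The cyan triangle moved from (7.8, 8.2) to (7.3, 8.3), a distance of √(0.5² + 0.1²) ≈ 0.5.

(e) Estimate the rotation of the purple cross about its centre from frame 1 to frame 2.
29° clockwise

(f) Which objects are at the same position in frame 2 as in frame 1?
the orange circle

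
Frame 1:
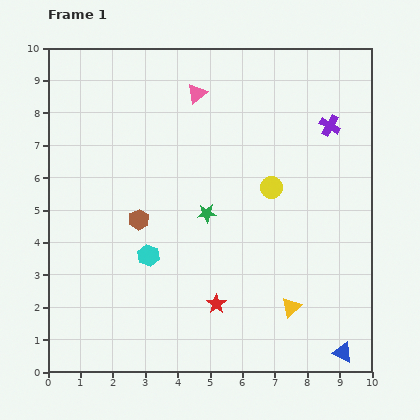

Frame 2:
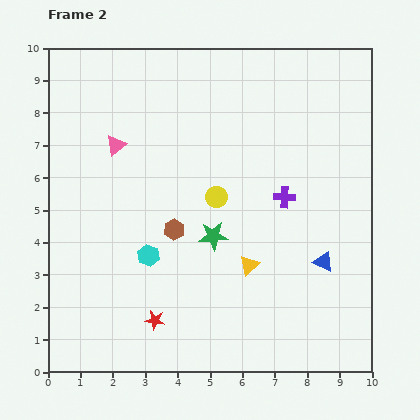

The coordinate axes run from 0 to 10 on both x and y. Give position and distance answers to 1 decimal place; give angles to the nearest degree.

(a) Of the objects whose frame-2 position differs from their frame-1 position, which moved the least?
the green star

(moved 0.7)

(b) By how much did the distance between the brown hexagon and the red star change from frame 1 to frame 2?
-0.6

Distance in frame 1: 3.5. Distance in frame 2: 2.9.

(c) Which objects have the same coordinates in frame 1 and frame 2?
the cyan hexagon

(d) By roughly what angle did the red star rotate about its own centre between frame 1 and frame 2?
26° counter-clockwise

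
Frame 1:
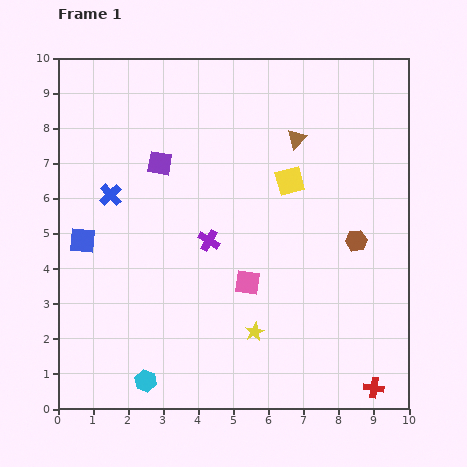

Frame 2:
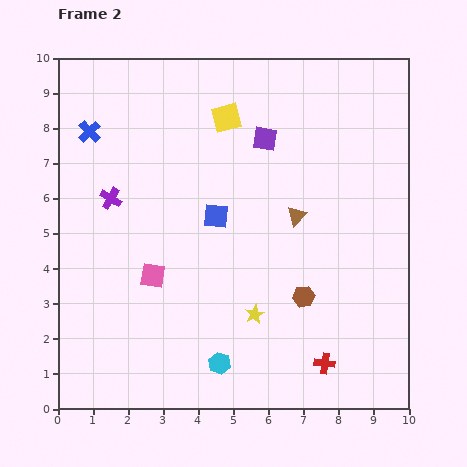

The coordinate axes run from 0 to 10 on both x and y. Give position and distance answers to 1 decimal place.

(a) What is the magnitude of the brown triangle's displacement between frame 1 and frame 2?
2.2

The brown triangle moved from (6.8, 7.7) to (6.8, 5.5), a distance of √(0.0² + 2.2²) ≈ 2.2.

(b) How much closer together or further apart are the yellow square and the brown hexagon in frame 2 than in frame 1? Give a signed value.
+3.1

Distance in frame 1: 2.5. Distance in frame 2: 5.6.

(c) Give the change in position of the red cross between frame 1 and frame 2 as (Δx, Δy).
(-1.4, 0.7)

The red cross was at (9.0, 0.6) in frame 1 and (7.6, 1.3) in frame 2.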